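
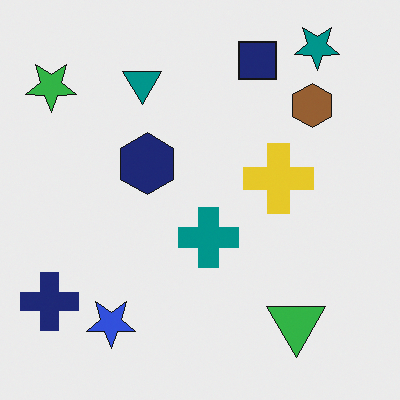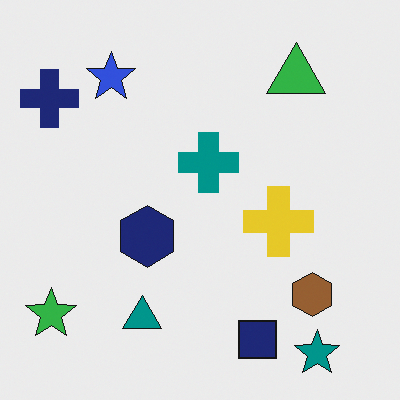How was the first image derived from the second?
This is the original image flipped vertically (top ↔ bottom).

The teal star is in the bottom-right of the second image and the top-right of the first — shapes on opposite sides of the horizontal midline have swapped in a mirror flip.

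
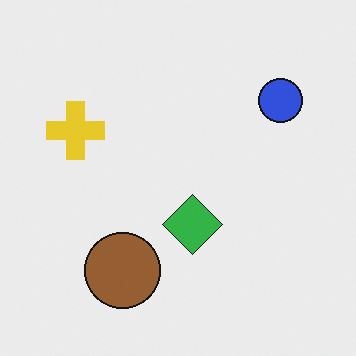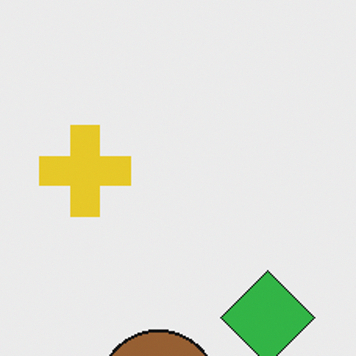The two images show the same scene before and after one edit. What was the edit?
Cropped slightly and scaled back up.

The visible shapes are larger and the field of view is narrower; shapes near the original edges may be partly or wholly outside the frame — a crop-and-rescale.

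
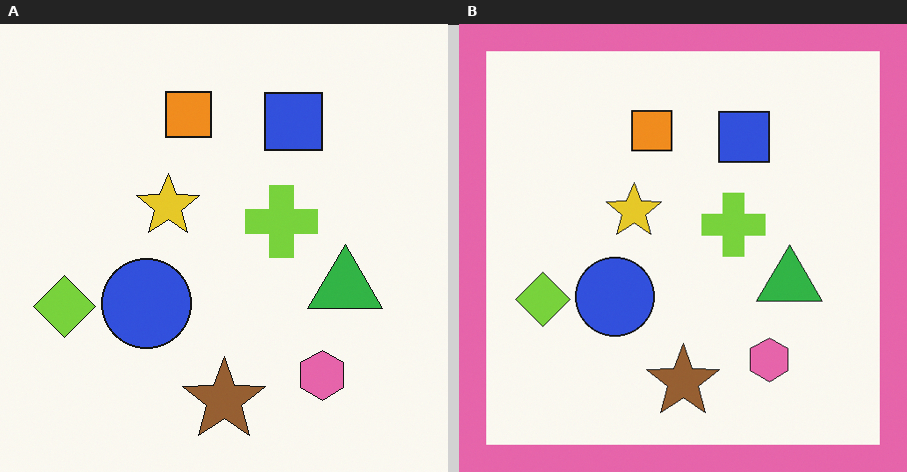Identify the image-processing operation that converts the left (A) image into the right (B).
The right (B) image is the left (A) framed with a pink border.

A solid pink frame runs around the edge of the right (B) image, with the content slightly shrunk inside it.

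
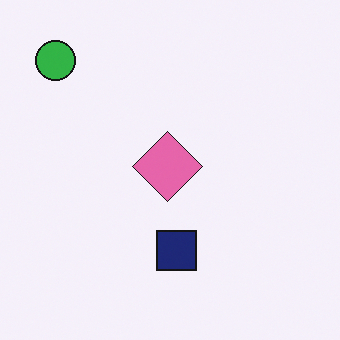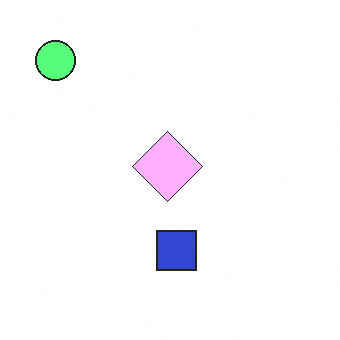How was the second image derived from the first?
Substantially brightened.

Every pixel — background and shapes alike — is uniformly brightened.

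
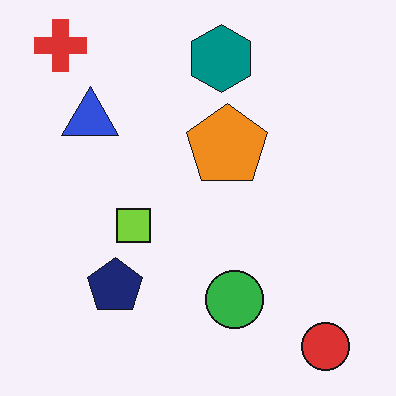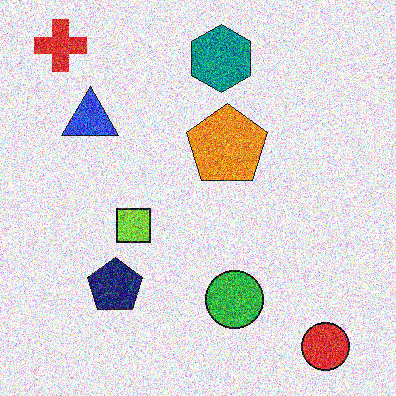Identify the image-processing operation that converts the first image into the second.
The second image is the first degraded with heavy additive noise.

Random speckle covers the whole image, including the flat background.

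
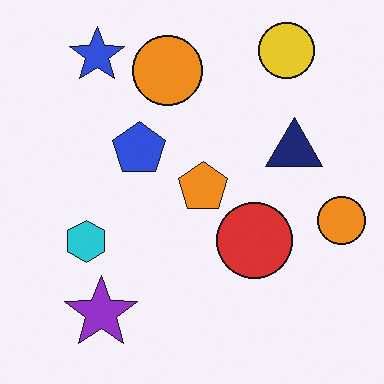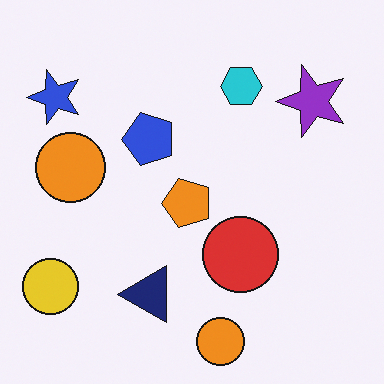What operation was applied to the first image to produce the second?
The second image is the first transposed (reflected across the top-left ↔ bottom-right diagonal).

Shapes have swapped their row and column positions — what was in the top-right is now in the bottom-left — a diagonal reflection.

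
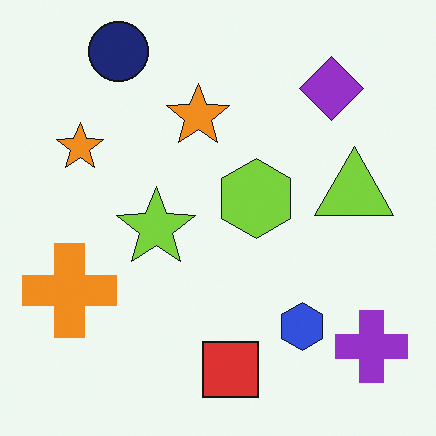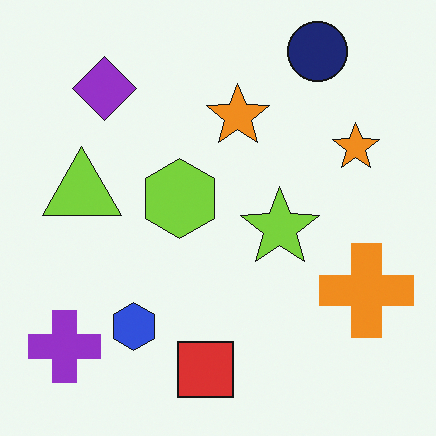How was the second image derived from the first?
The transformation is: flipped horizontally (left ↔ right).

The purple cross is in the bottom-right of the first image and the bottom-left of the second — shapes on opposite sides of the vertical midline have swapped in a mirror flip.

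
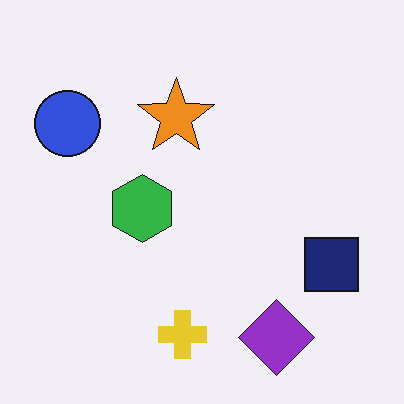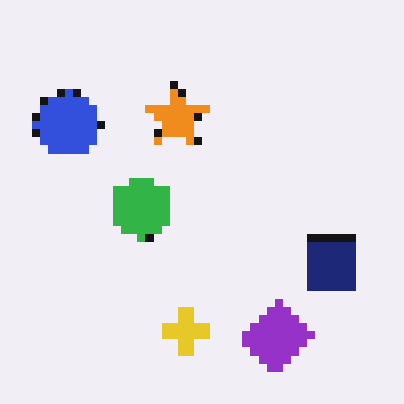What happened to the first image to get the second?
The second image is the first pixelated into visible square blocks.

Shapes are reduced to large square blocks; fine edges and outlines are lost — a downscale-then-upscale (mosaic) effect.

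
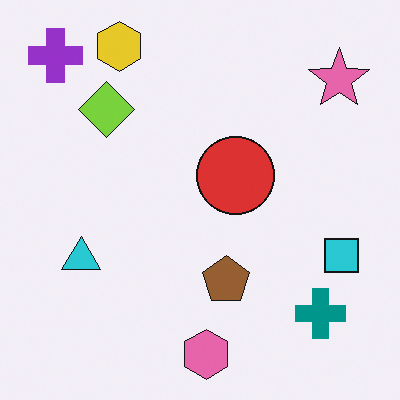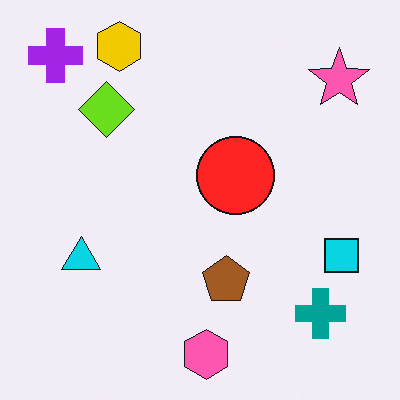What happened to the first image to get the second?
Slightly oversaturated.

All colors are more vivid — a global saturation change.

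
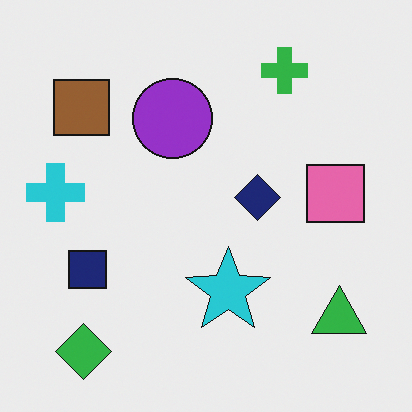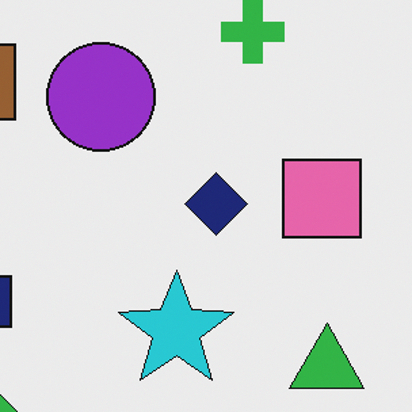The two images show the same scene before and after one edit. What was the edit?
The second image is the first cropped to a modestly smaller region and rescaled.

The visible shapes are larger and the field of view is narrower; shapes near the original edges may be partly or wholly outside the frame — a crop-and-rescale.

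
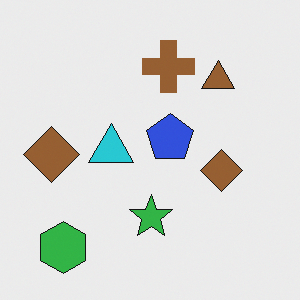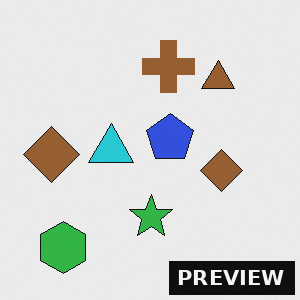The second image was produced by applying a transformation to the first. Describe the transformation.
Watermarked with the text "PREVIEW" in the lower-right corner.

A dark label reading "PREVIEW" appears in the lower-right corner.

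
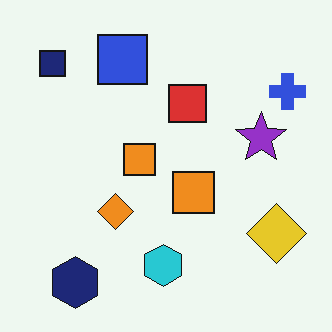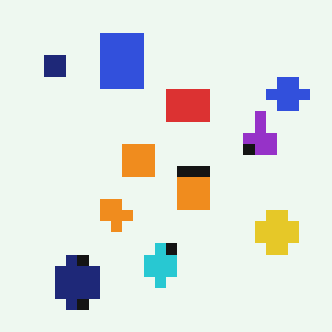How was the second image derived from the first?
The second image is the first coarsely pixelated.

Shapes are reduced to large square blocks; fine edges and outlines are lost — a downscale-then-upscale (mosaic) effect.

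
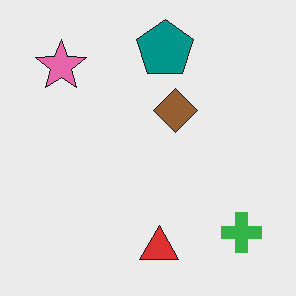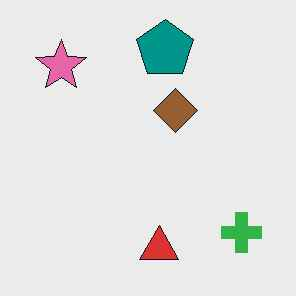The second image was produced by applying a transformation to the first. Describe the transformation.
JPEG-compressed with visible artifacts.

Blocky 8×8 compression artifacts appear around shape edges and the flat background shows ringing — characteristic JPEG degradation.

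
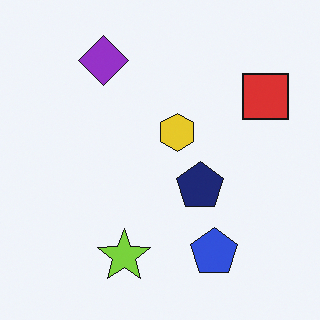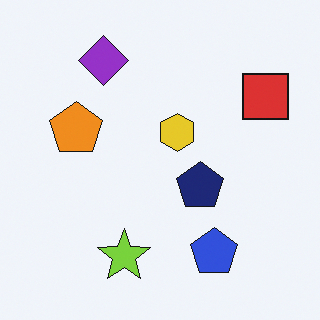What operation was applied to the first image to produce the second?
Overlaid with an additional orange pentagon.

An orange pentagon appears in the second image that is absent from the first.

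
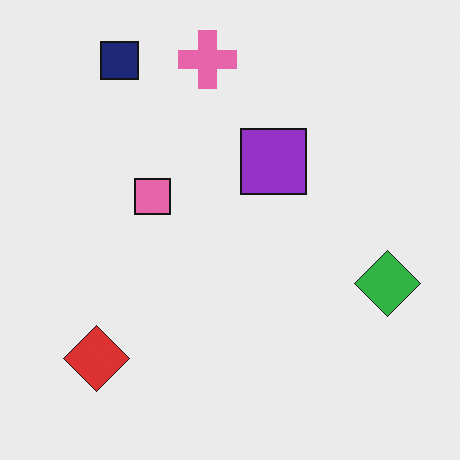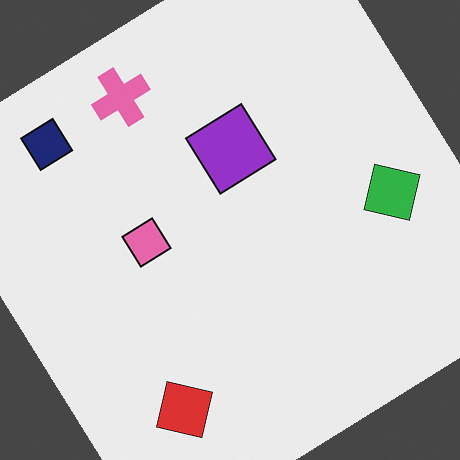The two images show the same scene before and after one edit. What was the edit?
This is the original image rotated counter-clockwise by a large amount — several tens of degrees.

Every shape is tilted by the same angle and the image corners show triangular fill wedges — a whole-image rotation by a non-right angle.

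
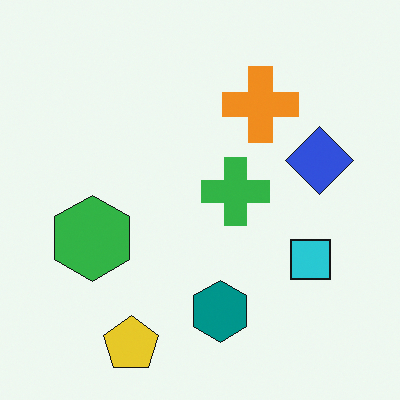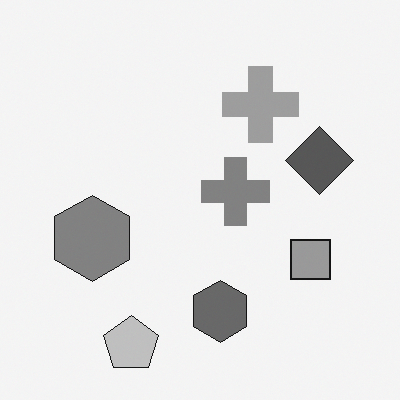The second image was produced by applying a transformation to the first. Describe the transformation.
Converted to grayscale.

All color is removed — every shape is now a shade of grey.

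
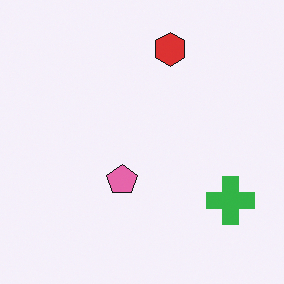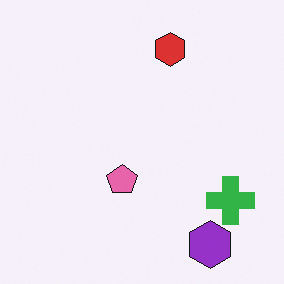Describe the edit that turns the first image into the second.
This is the original image overlaid with an additional purple hexagon.

A purple hexagon appears in the second image that is absent from the first.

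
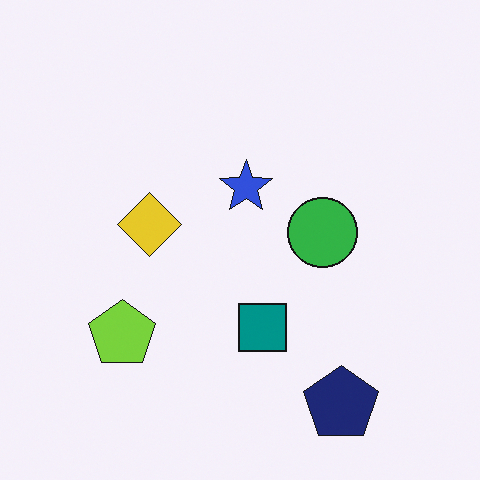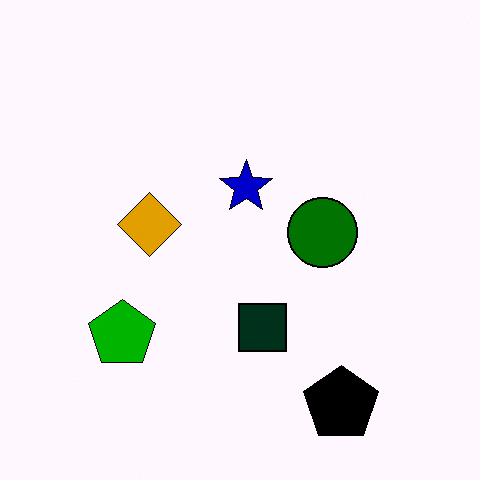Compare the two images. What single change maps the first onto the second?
The image was boosted in contrast.

Tones are pushed away from mid-grey across the whole image — a global contrast change.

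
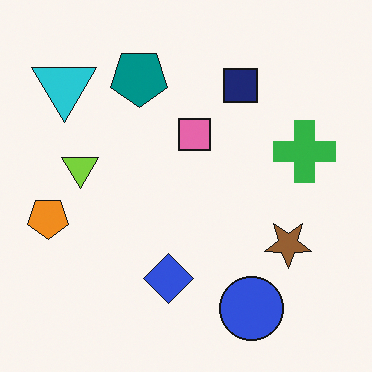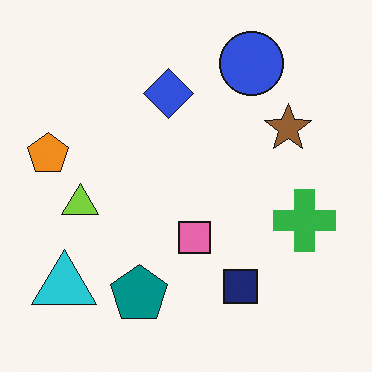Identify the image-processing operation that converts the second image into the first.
The first image is the second flipped vertically (top ↔ bottom).

The blue circle is in the top-right of the second image and the bottom-right of the first — shapes on opposite sides of the horizontal midline have swapped in a mirror flip.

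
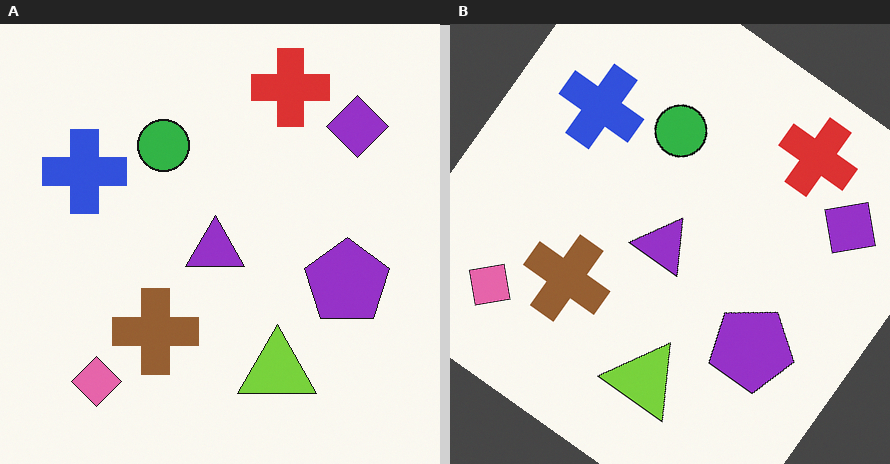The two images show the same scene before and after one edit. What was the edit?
It was rotated clockwise by a large amount — several tens of degrees.

Every shape is tilted by the same angle and the image corners show triangular fill wedges — a whole-image rotation by a non-right angle.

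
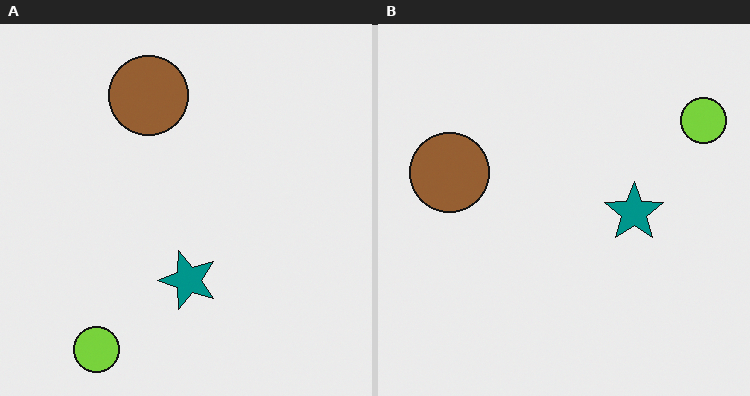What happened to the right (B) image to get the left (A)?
This is the original image transposed (reflected across the top-left ↔ bottom-right diagonal).

Shapes have swapped their row and column positions — what was in the top-right is now in the bottom-left — a diagonal reflection.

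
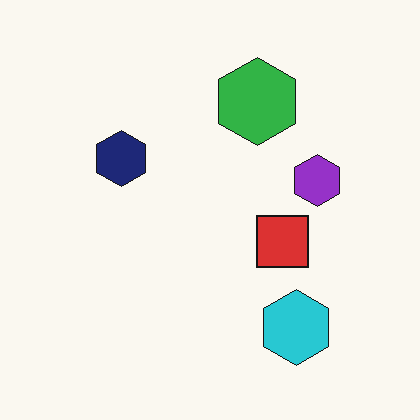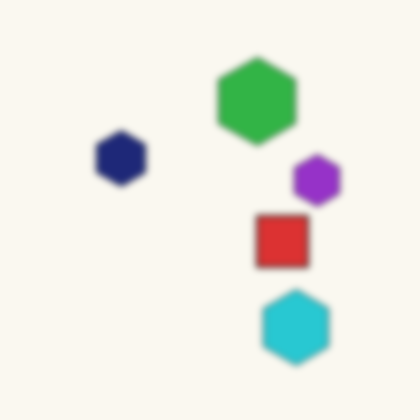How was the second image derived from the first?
Moderately blurred.

Shape edges and outlines are uniformly softened across the whole image.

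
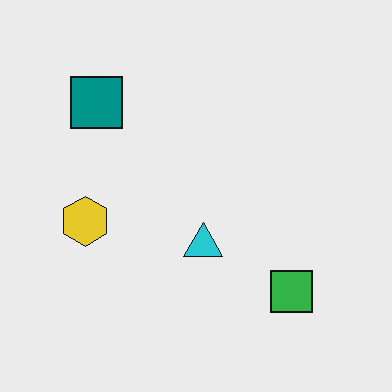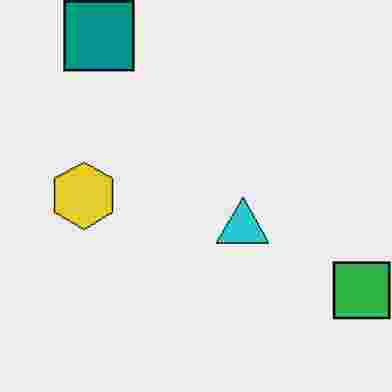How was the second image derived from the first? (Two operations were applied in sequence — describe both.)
It was cropped to a modestly smaller region and rescaled, then heavily JPEG-compressed with obvious blocking artifacts.

The visible shapes are larger and the field of view is narrower; shapes near the original edges may be partly or wholly outside the frame — a crop-and-rescale. Blocky 8×8 compression artifacts appear around shape edges and the flat background shows ringing — characteristic JPEG degradation.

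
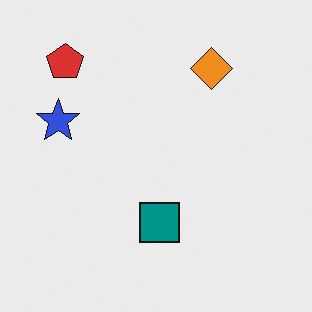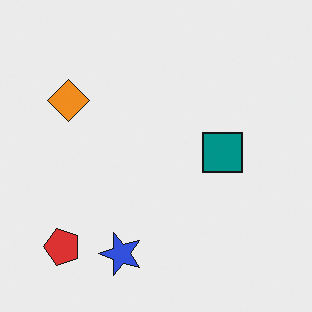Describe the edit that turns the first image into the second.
The transformation is: rotated 90° counter-clockwise.

The red pentagon sits in the top-left of the first image and the bottom-left of the second — consistent with a whole-image 90° counter-clockwise rotation.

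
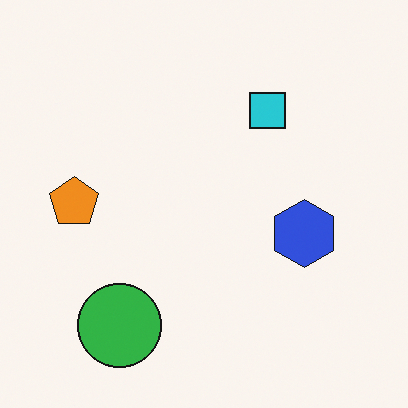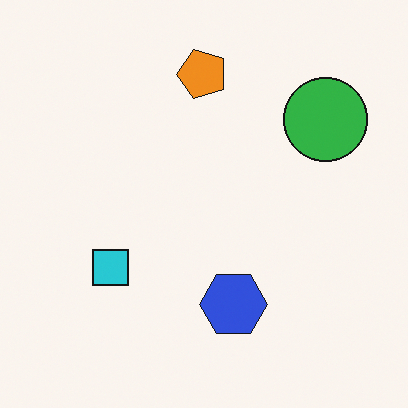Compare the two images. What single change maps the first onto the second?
Transposed (reflected across the top-left ↔ bottom-right diagonal).

Shapes have swapped their row and column positions — what was in the top-right is now in the bottom-left — a diagonal reflection.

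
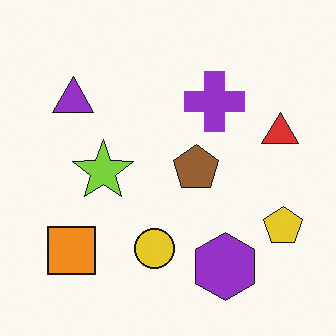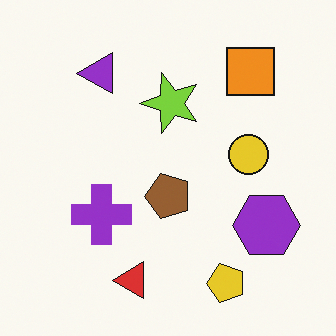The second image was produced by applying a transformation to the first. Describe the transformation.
The transformation is: transposed (reflected across the top-left ↔ bottom-right diagonal).

Shapes have swapped their row and column positions — what was in the top-right is now in the bottom-left — a diagonal reflection.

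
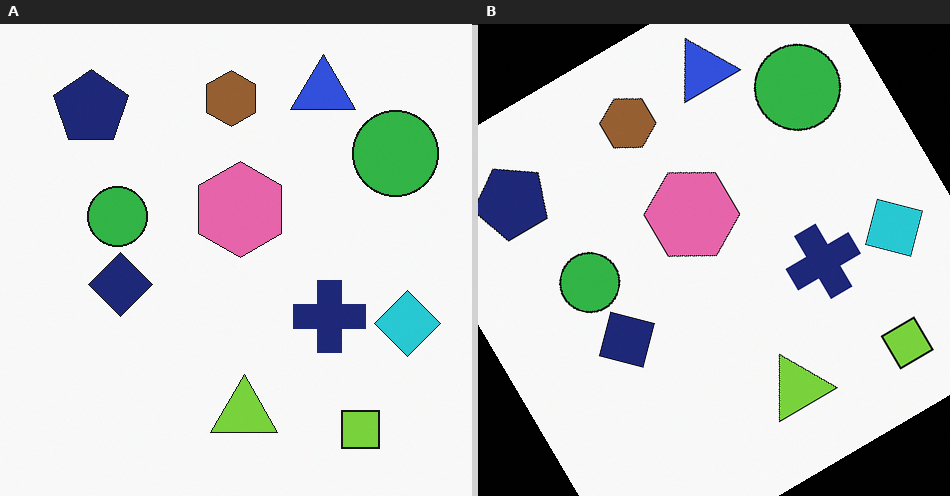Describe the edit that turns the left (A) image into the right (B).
Rotated counter-clockwise by a large amount — several tens of degrees.

Every shape is tilted by the same angle and the image corners show triangular fill wedges — a whole-image rotation by a non-right angle.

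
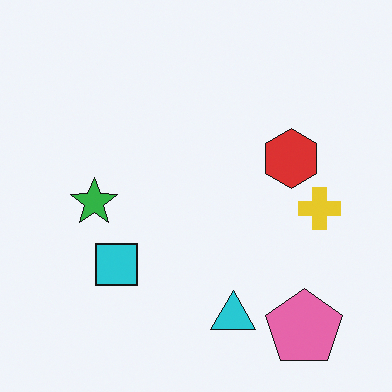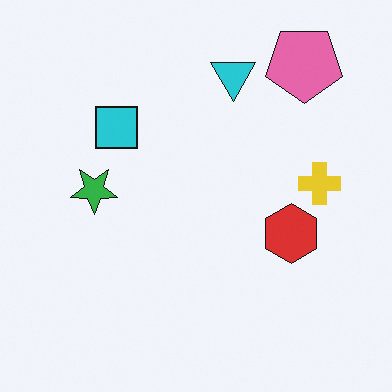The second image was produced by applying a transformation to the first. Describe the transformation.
The image was flipped vertically (top ↔ bottom).

The pink pentagon is in the bottom-right of the first image and the top-right of the second — shapes on opposite sides of the horizontal midline have swapped in a mirror flip.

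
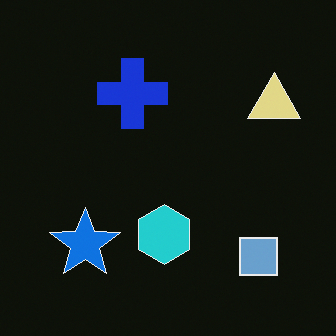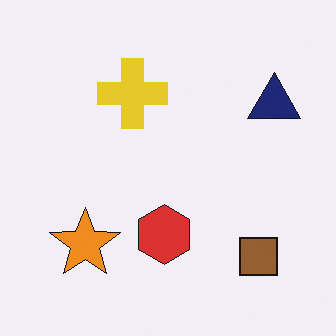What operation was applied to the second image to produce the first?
The image was color-inverted (negative).

The light background has become dark and every shape's color is its complement — a photographic negative.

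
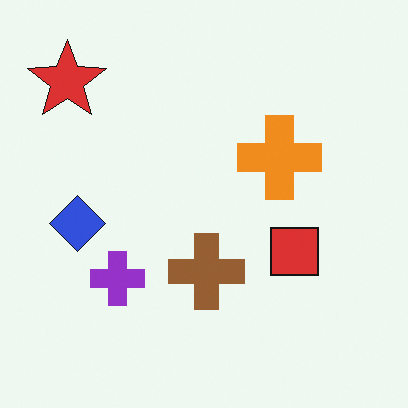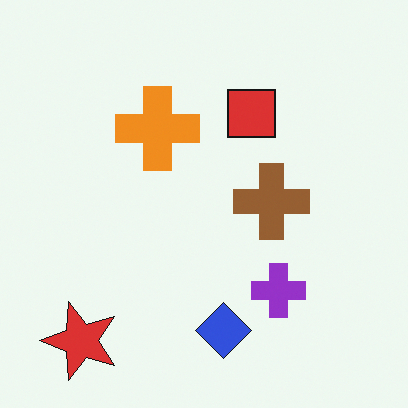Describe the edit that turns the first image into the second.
The image was rotated 90° counter-clockwise.

The red star sits in the top-left of the first image and the bottom-left of the second — consistent with a whole-image 90° counter-clockwise rotation.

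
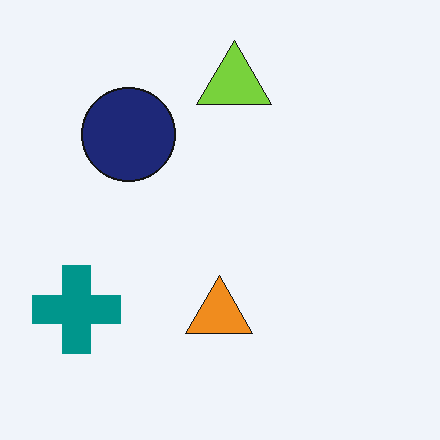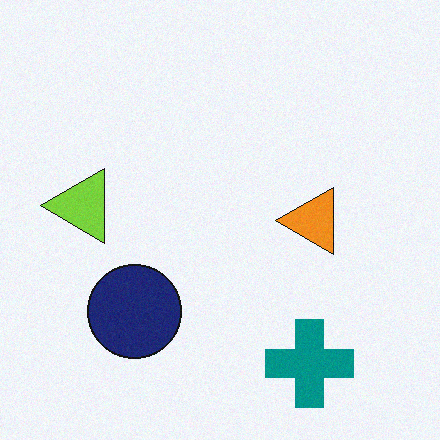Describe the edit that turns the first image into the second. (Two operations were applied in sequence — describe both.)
It was rotated 90° counter-clockwise, then degraded with light additive noise.

The teal cross sits in the bottom-left of the first image and the bottom-right of the second — consistent with a whole-image 90° counter-clockwise rotation. Random speckle covers the whole image, including the flat background.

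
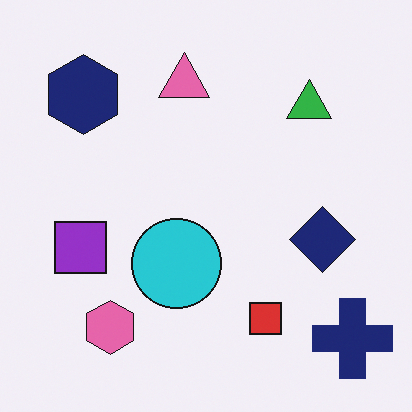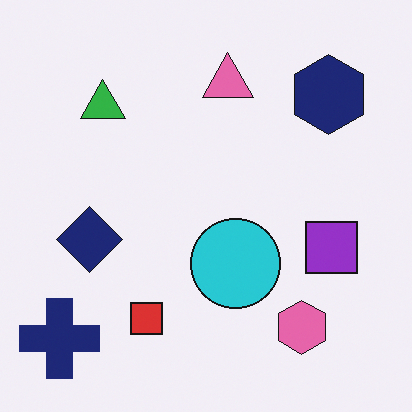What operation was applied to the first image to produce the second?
The second image is the first flipped horizontally (left ↔ right).

The navy cross is in the bottom-right of the first image and the bottom-left of the second — shapes on opposite sides of the vertical midline have swapped in a mirror flip.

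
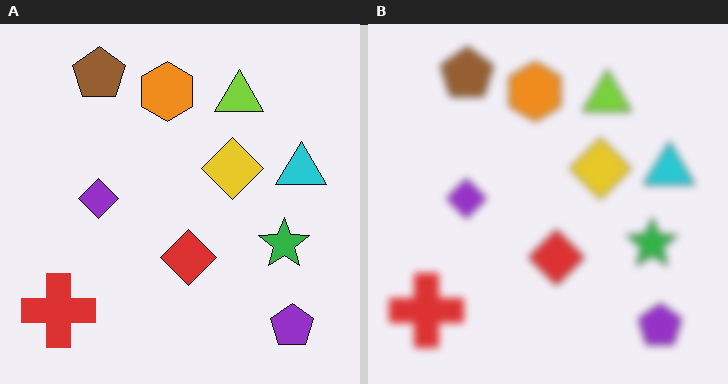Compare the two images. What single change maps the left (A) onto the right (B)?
This is the original image moderately blurred.

Shape edges and outlines are uniformly softened across the whole image.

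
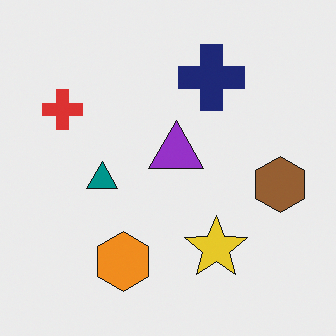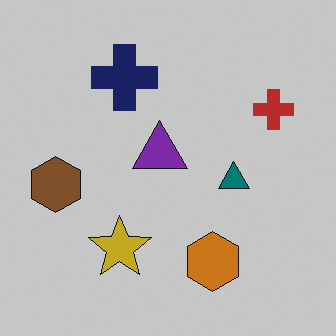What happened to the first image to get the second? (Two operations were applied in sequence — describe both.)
It was flipped horizontally (left ↔ right), then darkened a little.

The brown hexagon is in the right of the first image and the left of the second — shapes on opposite sides of the vertical midline have swapped in a mirror flip. Every pixel — background and shapes alike — is uniformly darkened.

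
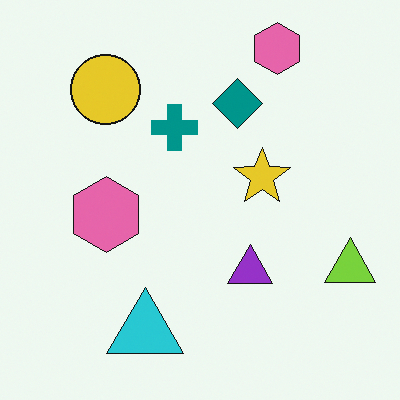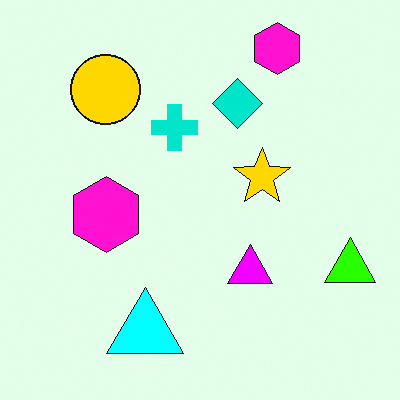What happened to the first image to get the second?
This is the original image heavily oversaturated.

All colors are more vivid — a global saturation change.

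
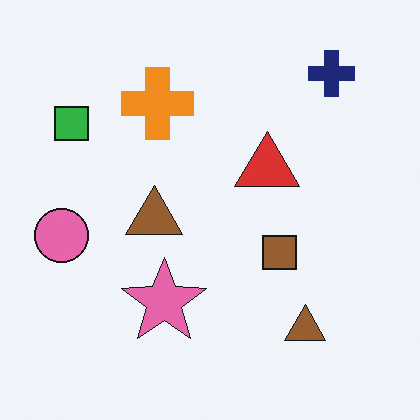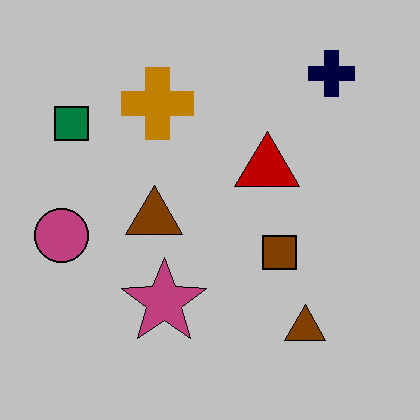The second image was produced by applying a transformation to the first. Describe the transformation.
It was aggressively posterized.

Each flat color has snapped to a coarser quantized level — most visibly, the near-white background has dropped to a flat grey.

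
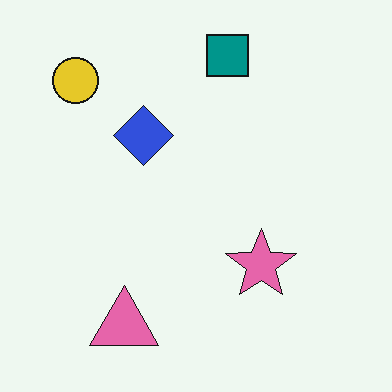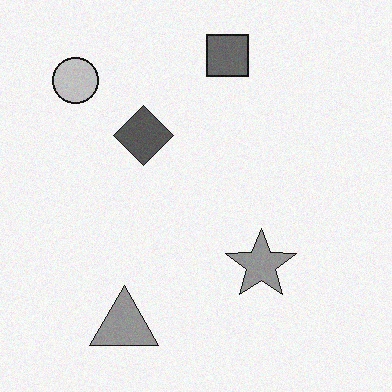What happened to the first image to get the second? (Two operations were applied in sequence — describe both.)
The transformation is: converted to grayscale, then degraded with light additive noise.

All color is removed — every shape is now a shade of grey. Random speckle covers the whole image, including the flat background.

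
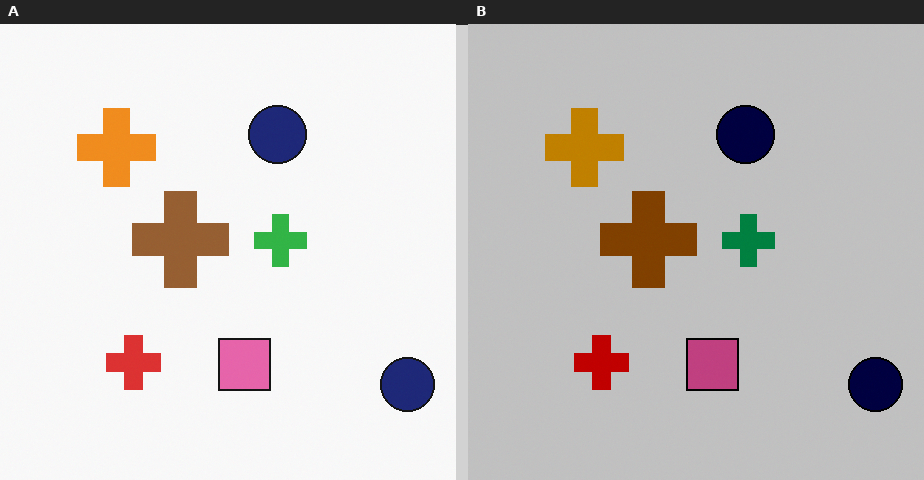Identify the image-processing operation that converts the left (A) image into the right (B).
The image was heavily posterized to just a handful of flat colors.

Each flat color has snapped to a coarser quantized level — most visibly, the near-white background has dropped to a flat grey.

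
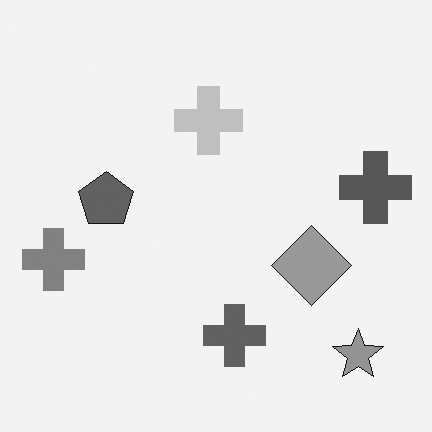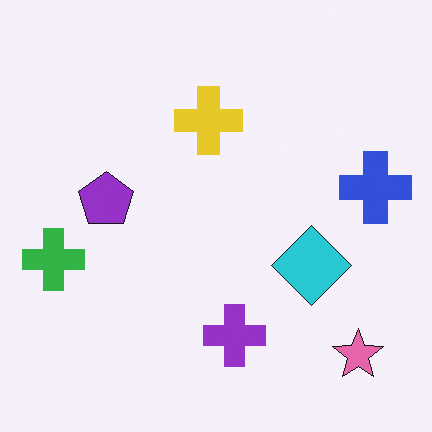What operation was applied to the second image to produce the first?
Converted to grayscale.

All color is removed — every shape is now a shade of grey.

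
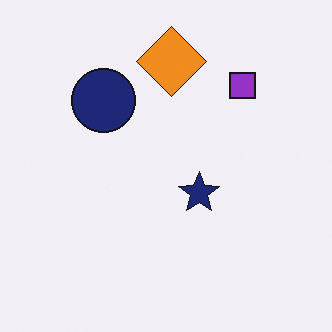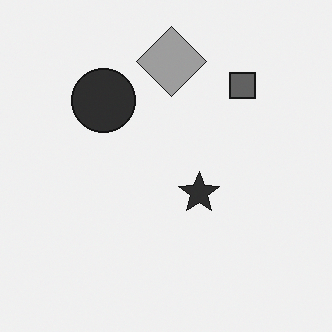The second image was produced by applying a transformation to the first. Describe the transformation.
The transformation is: converted to grayscale.

All color is removed — every shape is now a shade of grey.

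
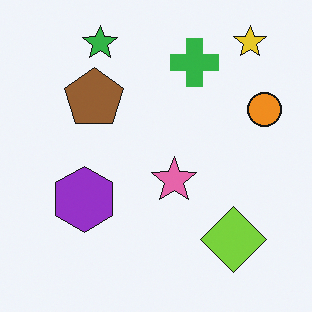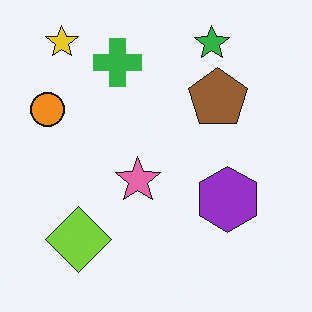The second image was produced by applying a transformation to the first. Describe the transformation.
The transformation is: flipped horizontally (left ↔ right).

The orange circle is in the right of the first image and the left of the second — shapes on opposite sides of the vertical midline have swapped in a mirror flip.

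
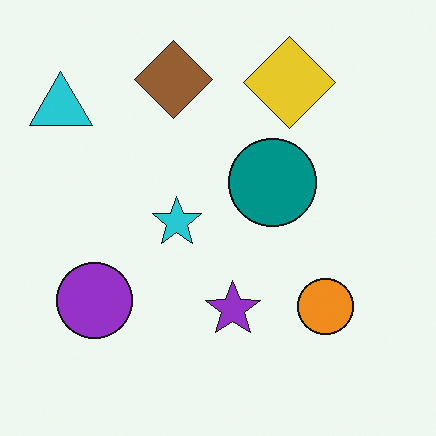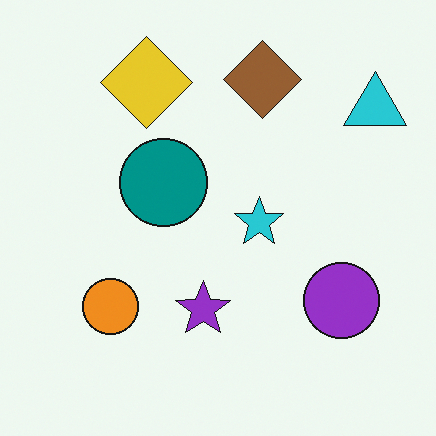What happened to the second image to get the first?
It was flipped horizontally (left ↔ right).

The cyan triangle is in the top-right of the second image and the top-left of the first — shapes on opposite sides of the vertical midline have swapped in a mirror flip.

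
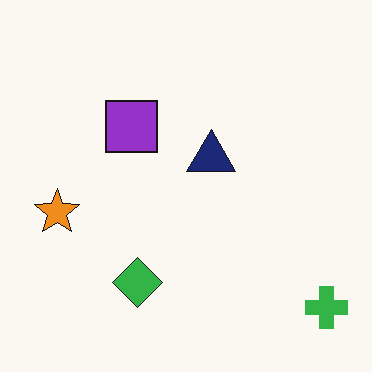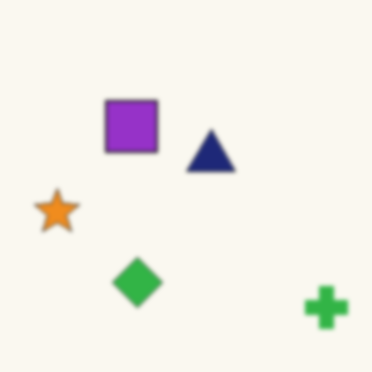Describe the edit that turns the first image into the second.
The transformation is: slightly softened.

Shape edges and outlines are uniformly softened across the whole image.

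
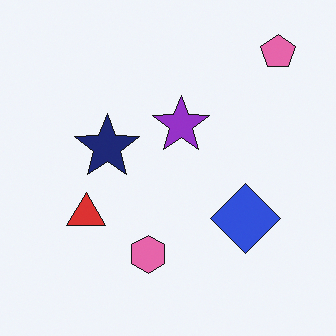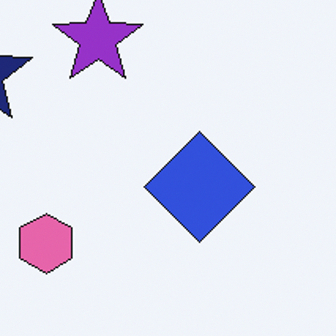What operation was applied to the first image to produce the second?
The transformation is: cropped to a modestly smaller region and rescaled.

The visible shapes are larger and the field of view is narrower; shapes near the original edges may be partly or wholly outside the frame — a crop-and-rescale.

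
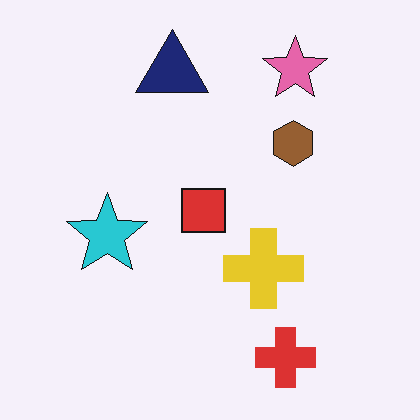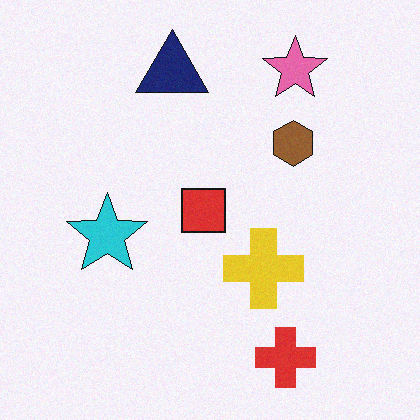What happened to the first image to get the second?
Degraded with a light layer of grain.

Random speckle covers the whole image, including the flat background.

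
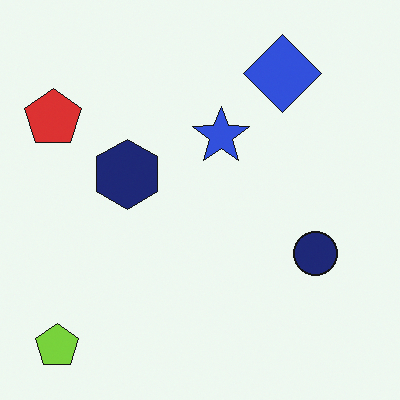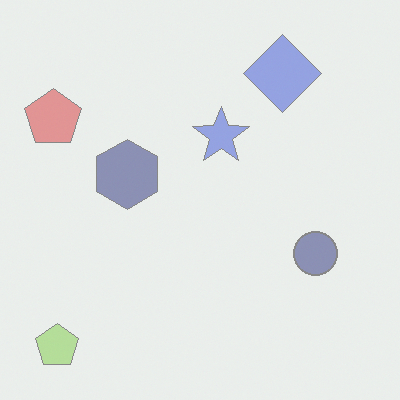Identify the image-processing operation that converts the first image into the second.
The transformation is: given much lower contrast.

Tones are pushed toward mid-grey across the whole image — a global contrast change.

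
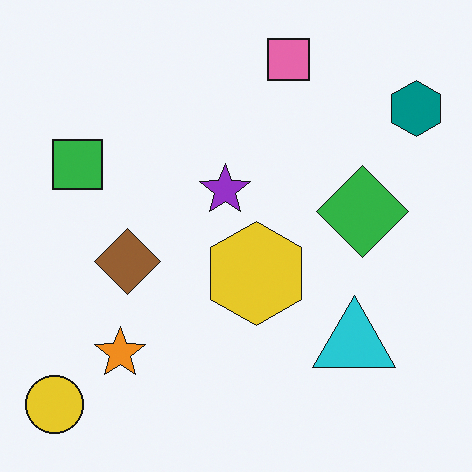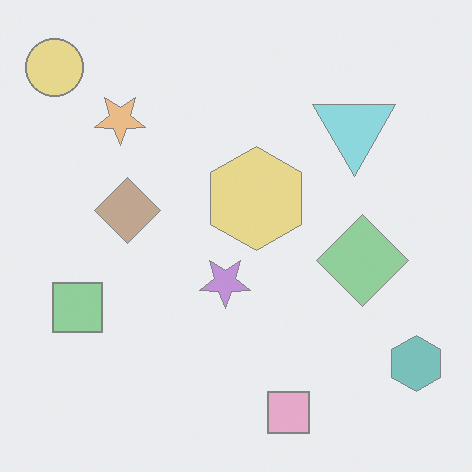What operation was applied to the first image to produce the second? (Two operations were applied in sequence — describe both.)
Washed out (contrast reduced), then flipped vertically (top ↔ bottom).

Tones are pushed toward mid-grey across the whole image — a global contrast change. The pink square is in the top of the first image and the bottom of the second — shapes on opposite sides of the horizontal midline have swapped in a mirror flip.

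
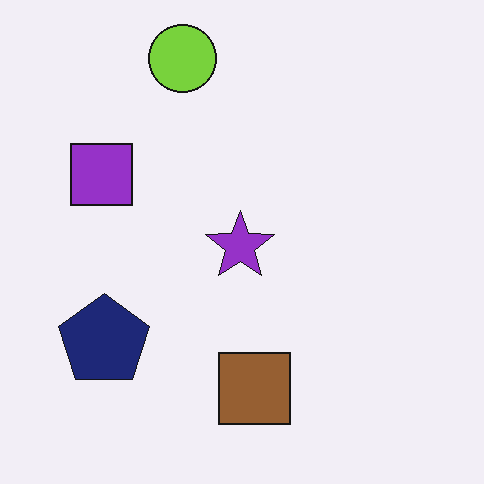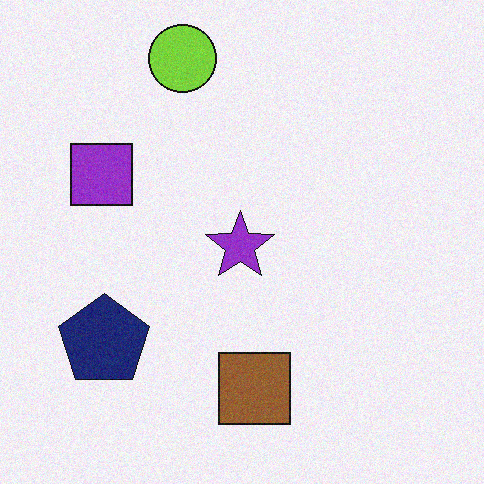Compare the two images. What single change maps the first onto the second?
The image was degraded with a light layer of grain.

Random speckle covers the whole image, including the flat background.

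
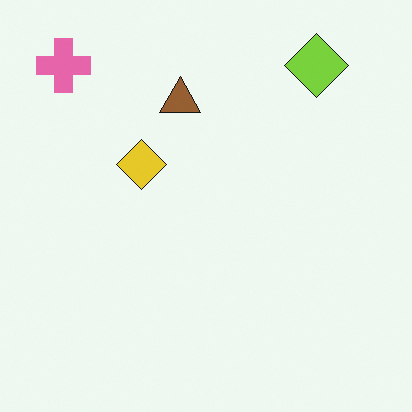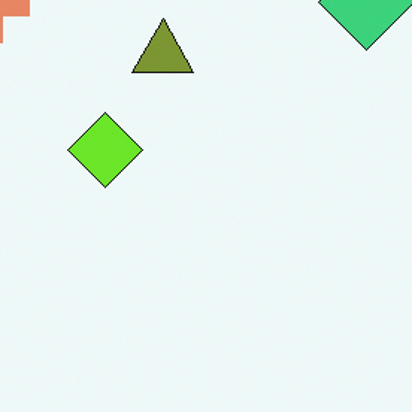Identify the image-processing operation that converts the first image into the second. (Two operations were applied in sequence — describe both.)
It was hue-shifted by a small amount, then cropped slightly and scaled back up.

Every shape's color has rotated by the same amount around the hue wheel — a uniform hue shift. The visible shapes are larger and the field of view is narrower; shapes near the original edges may be partly or wholly outside the frame — a crop-and-rescale.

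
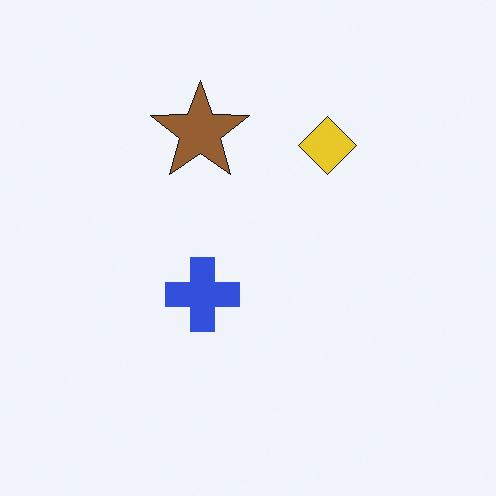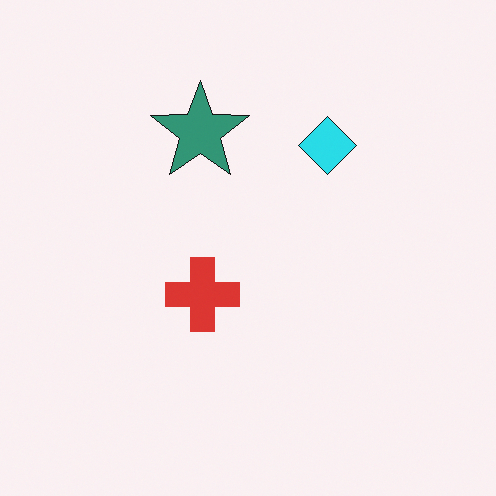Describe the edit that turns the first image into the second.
The transformation is: hue-shifted by a moderate amount.

Every shape's color has rotated by the same amount around the hue wheel — a uniform hue shift.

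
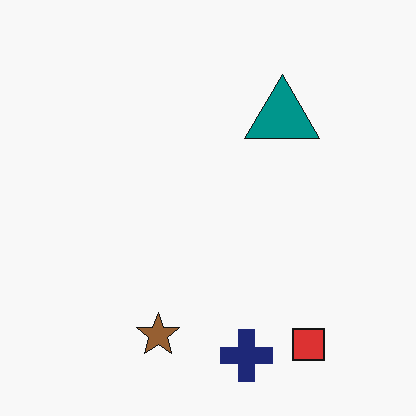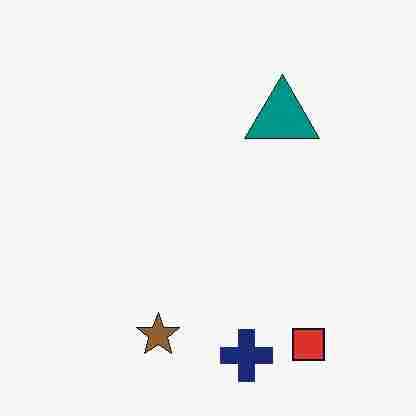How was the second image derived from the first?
The second image is the first heavily JPEG-compressed with obvious blocking artifacts.

Blocky 8×8 compression artifacts appear around shape edges and the flat background shows ringing — characteristic JPEG degradation.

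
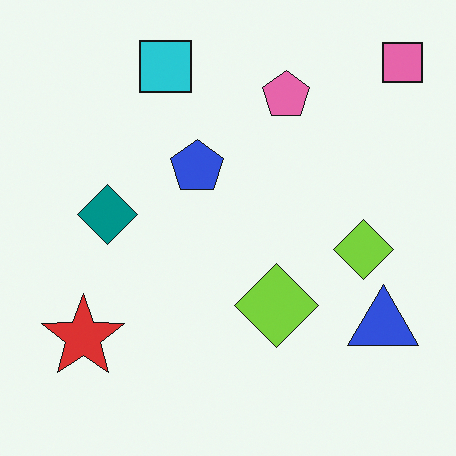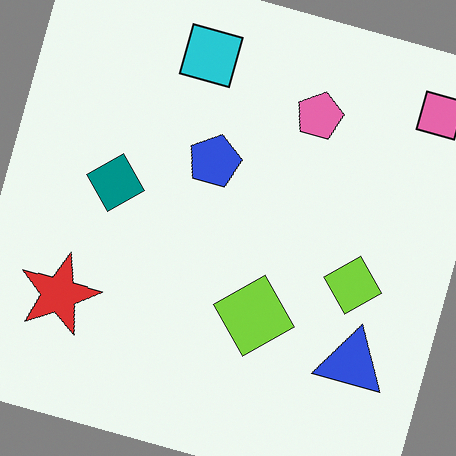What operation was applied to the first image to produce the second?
The image was rotated clockwise by a clearly visible amount.

Every shape is tilted by the same angle and the image corners show triangular fill wedges — a whole-image rotation by a non-right angle.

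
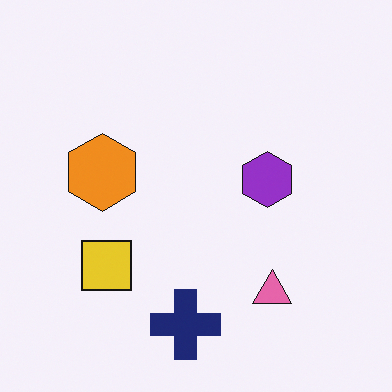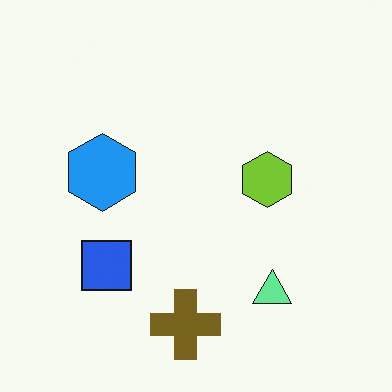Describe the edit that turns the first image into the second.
Hue-shifted by a large amount.

Every shape's color has rotated by the same amount around the hue wheel — a uniform hue shift.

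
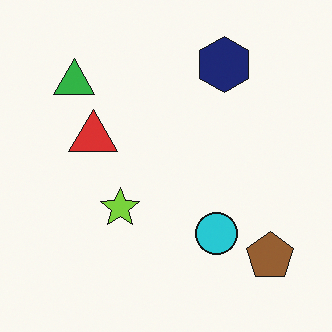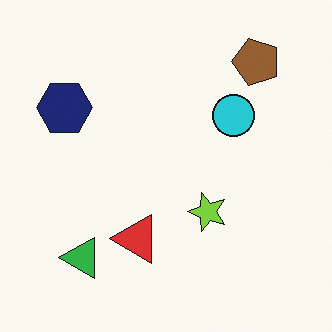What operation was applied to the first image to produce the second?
The second image is the first rotated 90° counter-clockwise.

The brown pentagon sits in the bottom-right of the first image and the top-right of the second — consistent with a whole-image 90° counter-clockwise rotation.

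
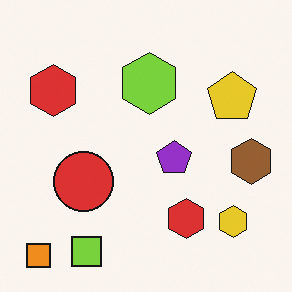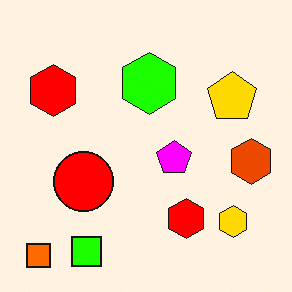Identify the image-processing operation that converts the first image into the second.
The second image is the first heavily oversaturated.

All colors are more vivid — a global saturation change.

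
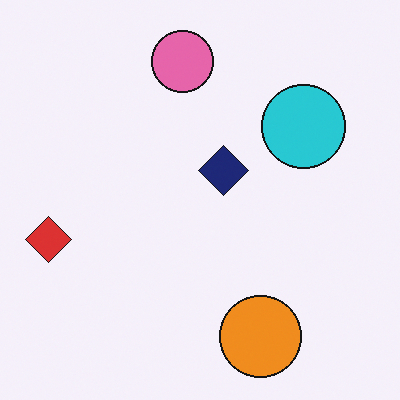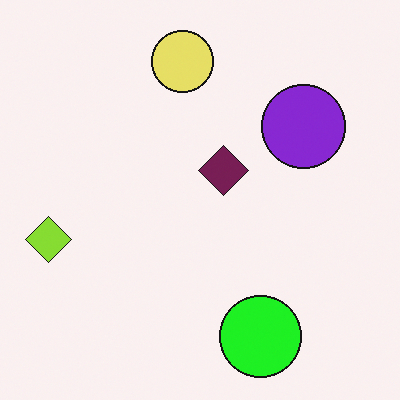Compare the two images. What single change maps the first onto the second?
Hue-shifted by a moderate amount.

Every shape's color has rotated by the same amount around the hue wheel — a uniform hue shift.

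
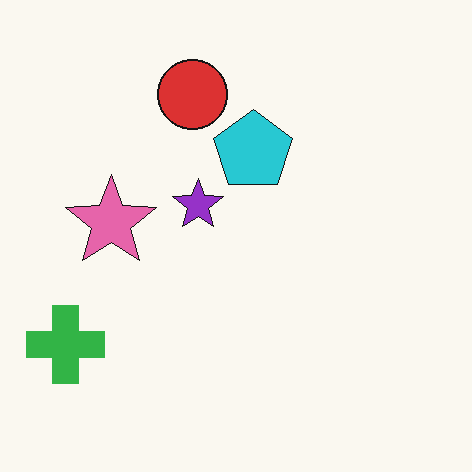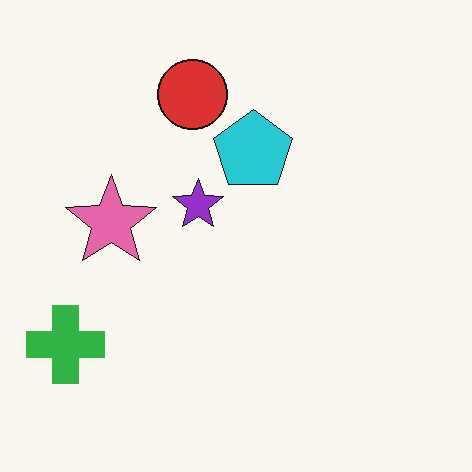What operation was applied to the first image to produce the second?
It was given moderate JPEG compression.

Blocky 8×8 compression artifacts appear around shape edges and the flat background shows ringing — characteristic JPEG degradation.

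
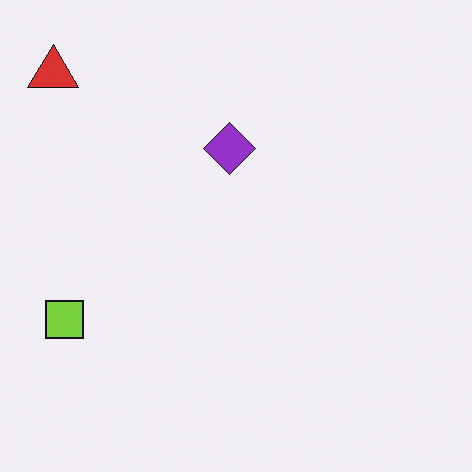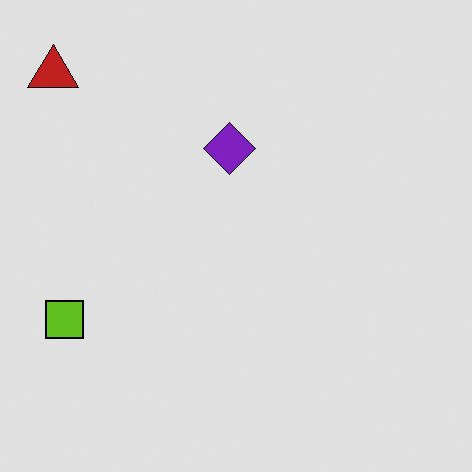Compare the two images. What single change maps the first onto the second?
This is the original image posterized to a reduced palette.

Each flat color has snapped to a coarser quantized level — most visibly, the near-white background has dropped to a flat grey.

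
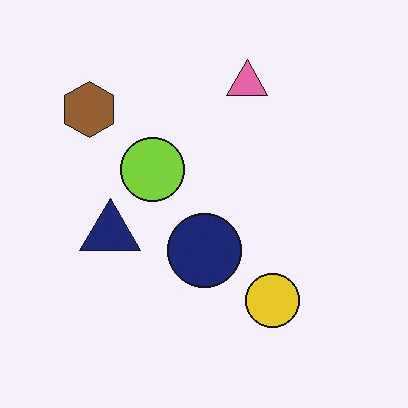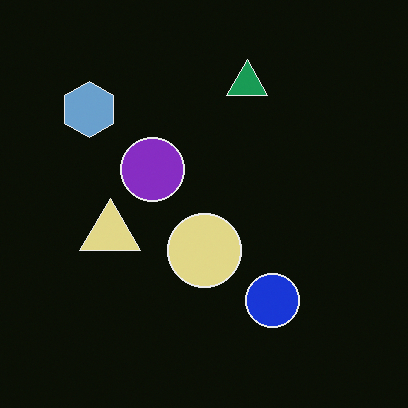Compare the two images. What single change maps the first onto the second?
The second image is the first color-inverted (negative).

The light background has become dark and every shape's color is its complement — a photographic negative.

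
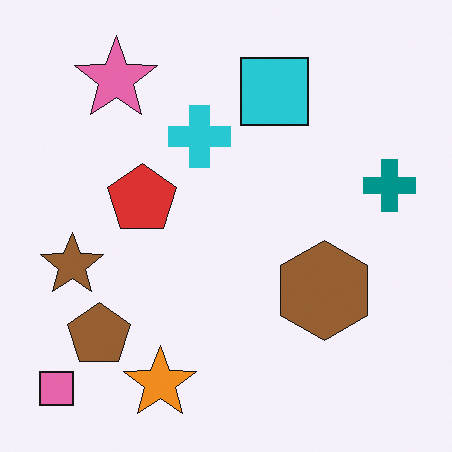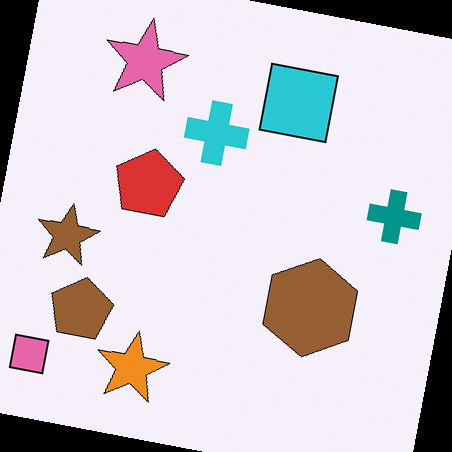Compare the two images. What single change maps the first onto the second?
It was rotated clockwise by a few degrees.

Every shape is tilted by the same angle and the image corners show triangular fill wedges — a whole-image rotation by a non-right angle.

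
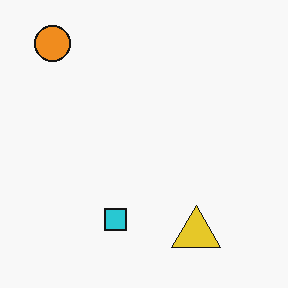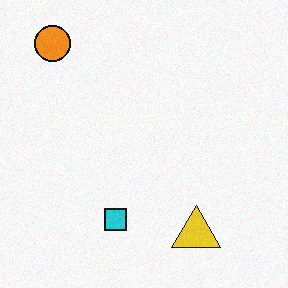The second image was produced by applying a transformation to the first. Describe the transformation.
It was degraded with a light layer of grain.

Random speckle covers the whole image, including the flat background.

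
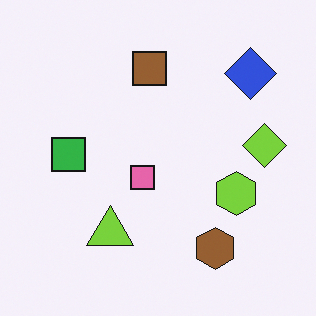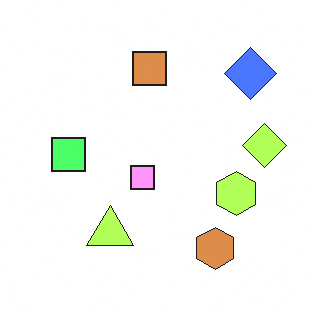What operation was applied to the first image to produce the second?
It was substantially brightened.

Every pixel — background and shapes alike — is uniformly brightened.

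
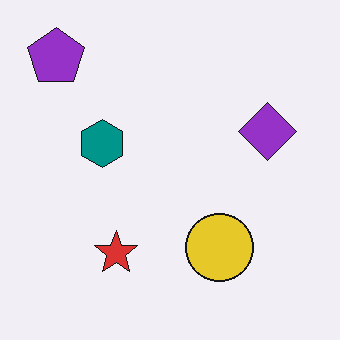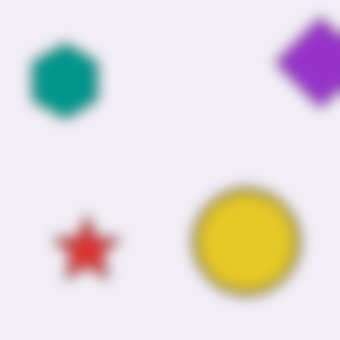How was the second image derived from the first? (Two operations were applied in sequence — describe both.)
Cropped slightly and scaled back up, then heavily blurred.

The visible shapes are larger and the field of view is narrower; shapes near the original edges may be partly or wholly outside the frame — a crop-and-rescale. Shape edges and outlines are uniformly softened across the whole image.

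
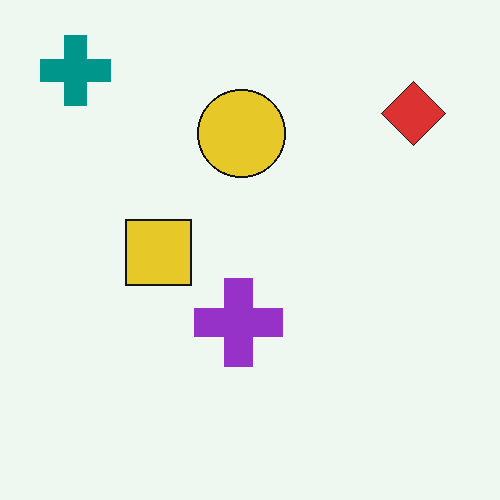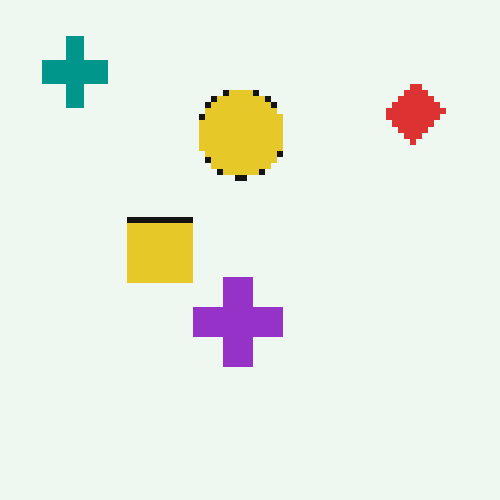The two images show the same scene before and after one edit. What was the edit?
The second image is the first moderately pixelated.

Shapes are reduced to large square blocks; fine edges and outlines are lost — a downscale-then-upscale (mosaic) effect.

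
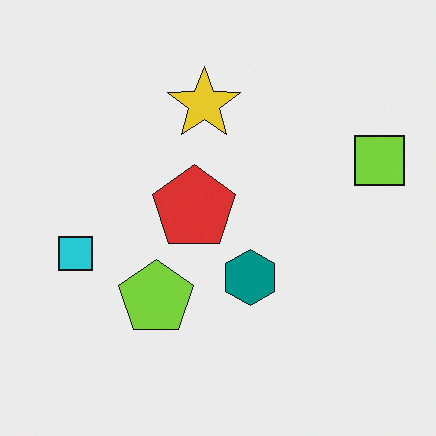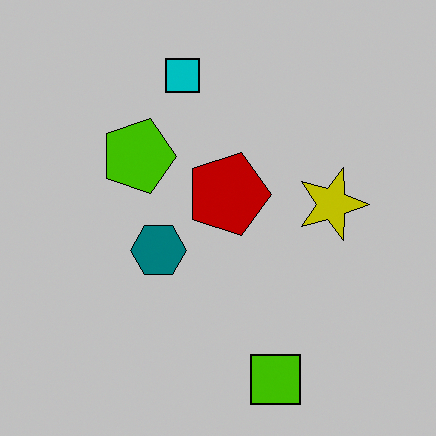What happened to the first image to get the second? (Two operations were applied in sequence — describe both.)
It was heavily posterized to just a handful of flat colors, then rotated 90° clockwise.

Each flat color has snapped to a coarser quantized level — most visibly, the near-white background has dropped to a flat grey. The lime square sits in the right of the first image and the bottom of the second — consistent with a whole-image 90° clockwise rotation.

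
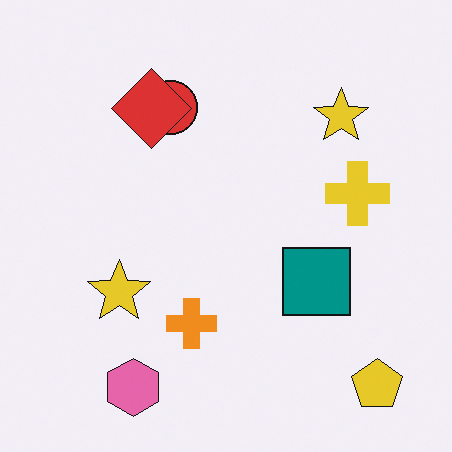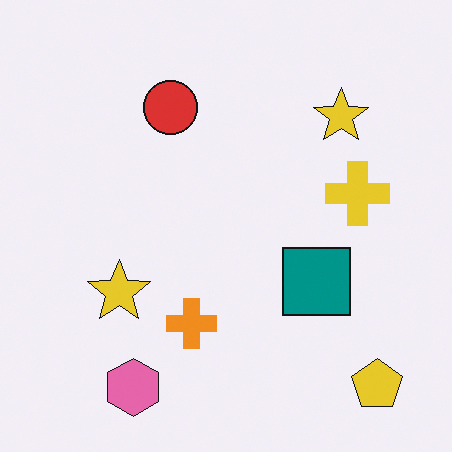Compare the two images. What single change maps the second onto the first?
Overlaid with an additional red diamond.

A red diamond appears in the first image that is absent from the second.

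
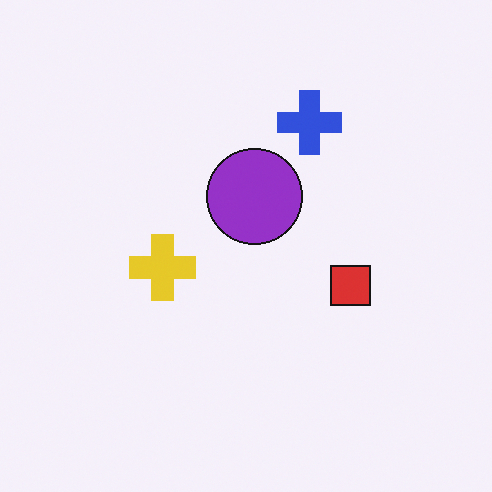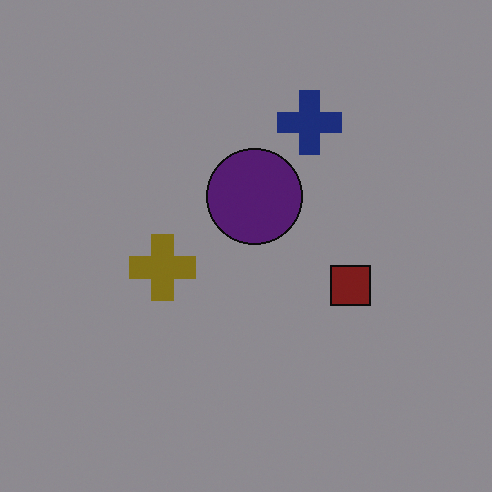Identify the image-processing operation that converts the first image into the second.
Noticeably darkened.

Every pixel — background and shapes alike — is uniformly darkened.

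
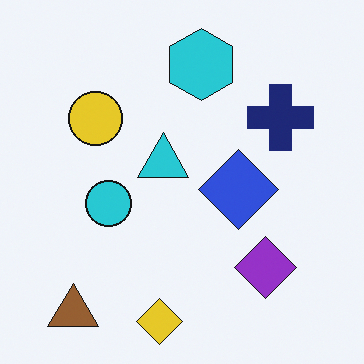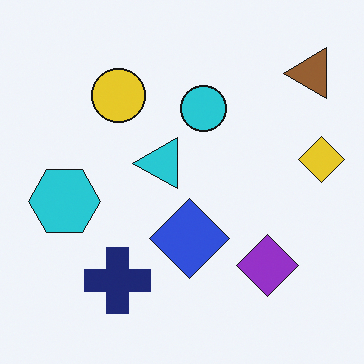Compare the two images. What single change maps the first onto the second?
The transformation is: transposed (reflected across the top-left ↔ bottom-right diagonal).

Shapes have swapped their row and column positions — what was in the top-right is now in the bottom-left — a diagonal reflection.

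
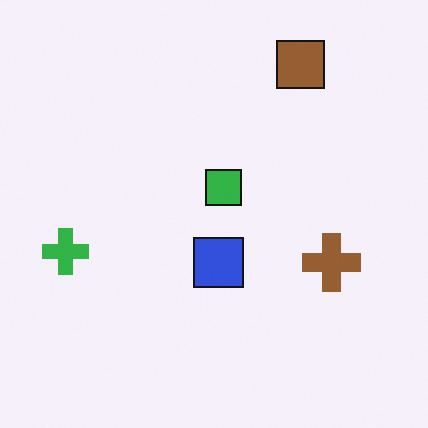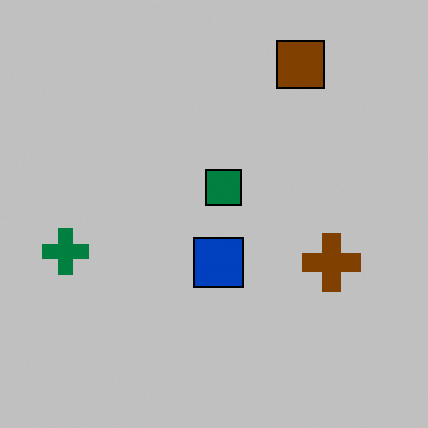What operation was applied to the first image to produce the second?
Heavily posterized to just a handful of flat colors.

Each flat color has snapped to a coarser quantized level — most visibly, the near-white background has dropped to a flat grey.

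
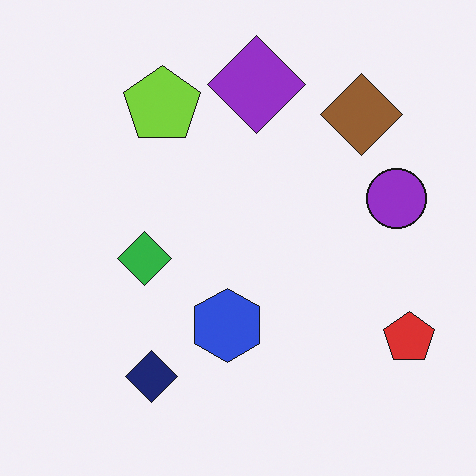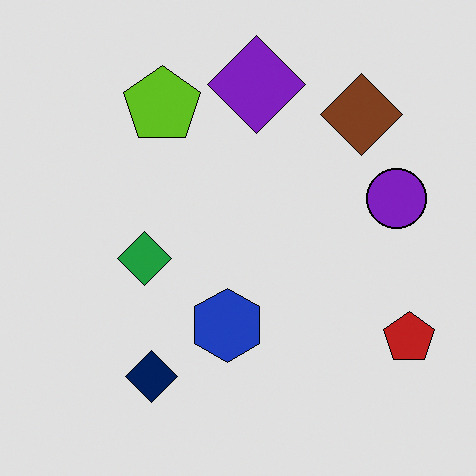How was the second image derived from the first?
Posterized to a reduced palette.

Each flat color has snapped to a coarser quantized level — most visibly, the near-white background has dropped to a flat grey.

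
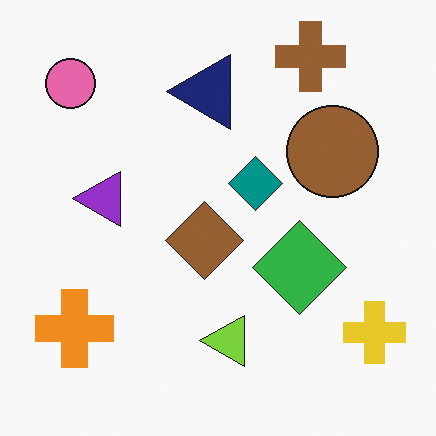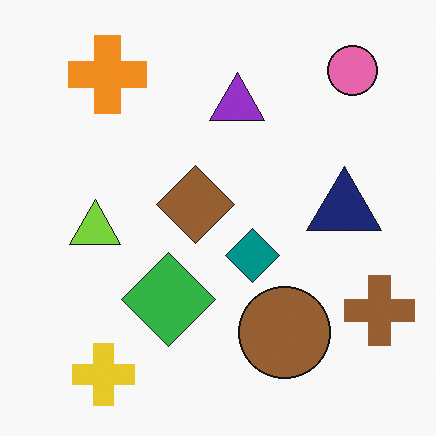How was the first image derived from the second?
The first image is the second rotated 90° counter-clockwise.

The pink circle sits in the top-right of the second image and the top-left of the first — consistent with a whole-image 90° counter-clockwise rotation.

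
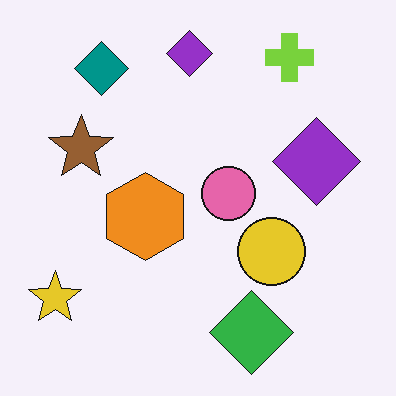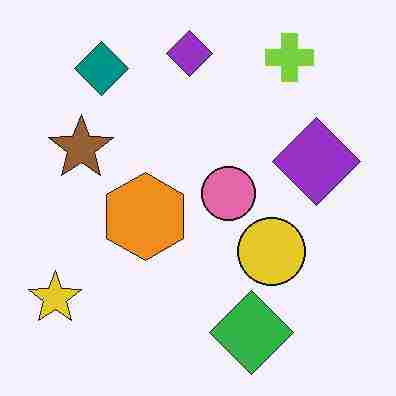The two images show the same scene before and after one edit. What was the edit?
The image was degraded with heavy JPEG compression.

Blocky 8×8 compression artifacts appear around shape edges and the flat background shows ringing — characteristic JPEG degradation.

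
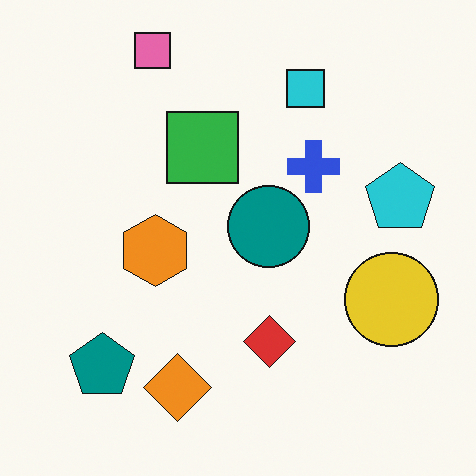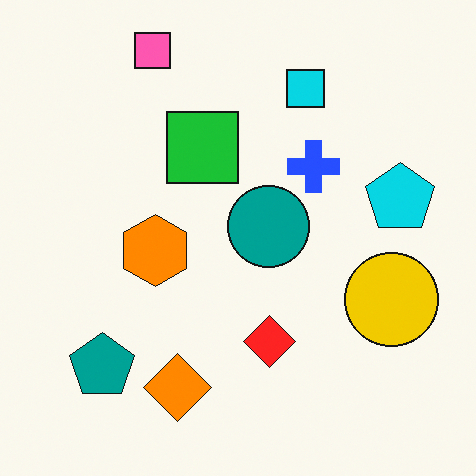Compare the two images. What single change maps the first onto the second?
The transformation is: slightly oversaturated.

All colors are more vivid — a global saturation change.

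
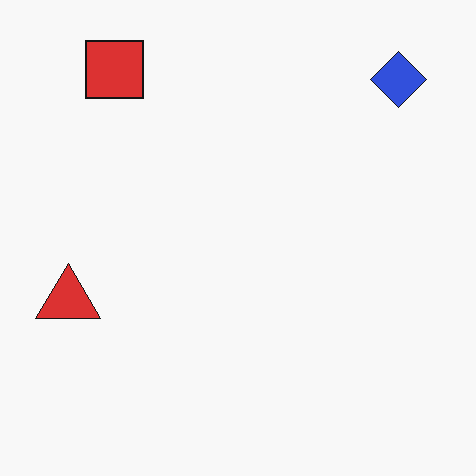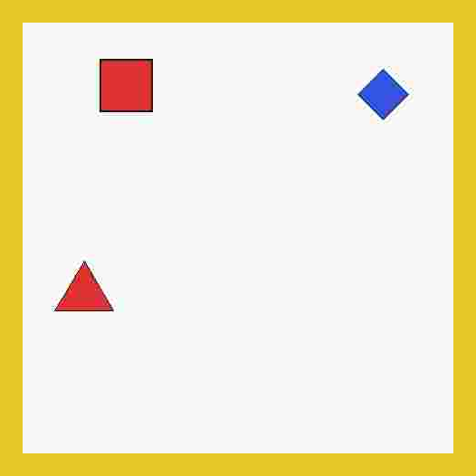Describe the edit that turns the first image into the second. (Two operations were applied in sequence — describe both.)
It was degraded with heavy JPEG compression, then framed with a yellow border.

Blocky 8×8 compression artifacts appear around shape edges and the flat background shows ringing — characteristic JPEG degradation. A solid yellow frame runs around the edge of the second image, with the content slightly shrunk inside it.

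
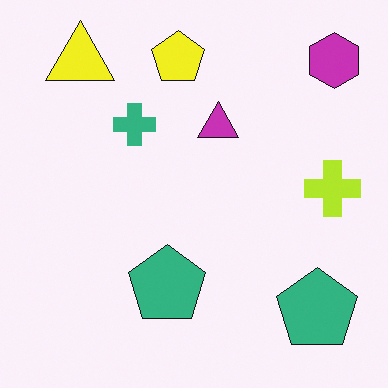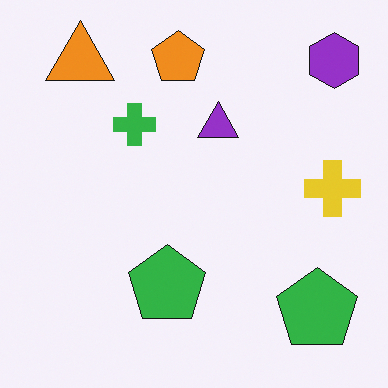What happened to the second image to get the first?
Hue-shifted slightly.

Every shape's color has rotated by the same amount around the hue wheel — a uniform hue shift.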